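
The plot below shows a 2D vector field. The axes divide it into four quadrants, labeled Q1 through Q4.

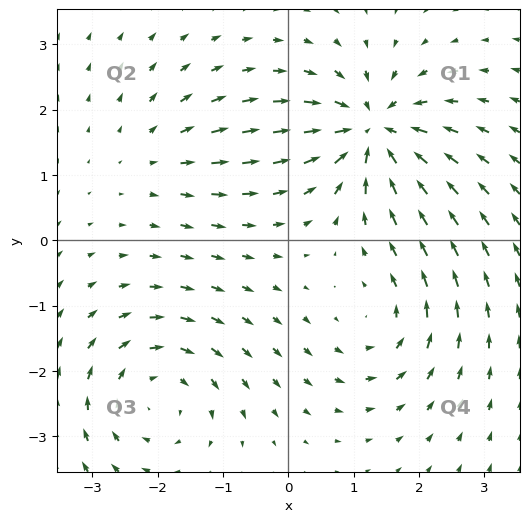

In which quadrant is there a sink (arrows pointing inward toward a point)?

Q1

The sink sits at approximately (1.3, 1.7), which lies in quadrant Q1. The divergence there is about -7, negative as expected for a sink.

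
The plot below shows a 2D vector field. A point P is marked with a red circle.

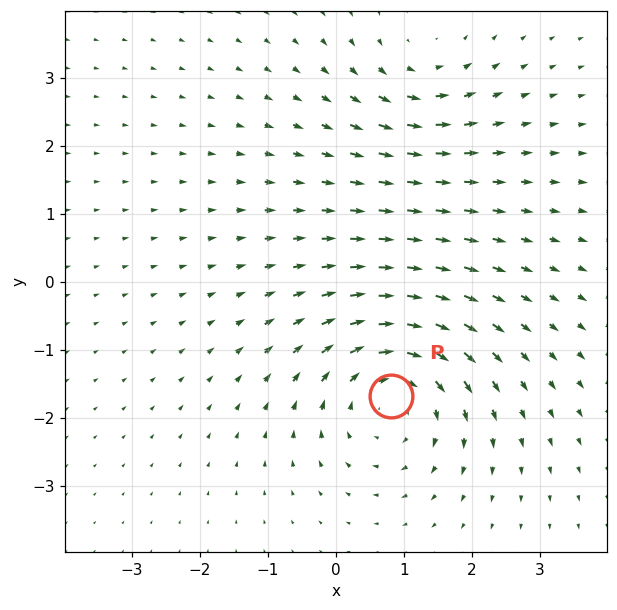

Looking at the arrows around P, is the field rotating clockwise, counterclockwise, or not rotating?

clockwise

Near P at (0.8, -1.7) the arrows circulate clockwise. The curl (z-component) there is about -5; negative curl means clockwise rotation.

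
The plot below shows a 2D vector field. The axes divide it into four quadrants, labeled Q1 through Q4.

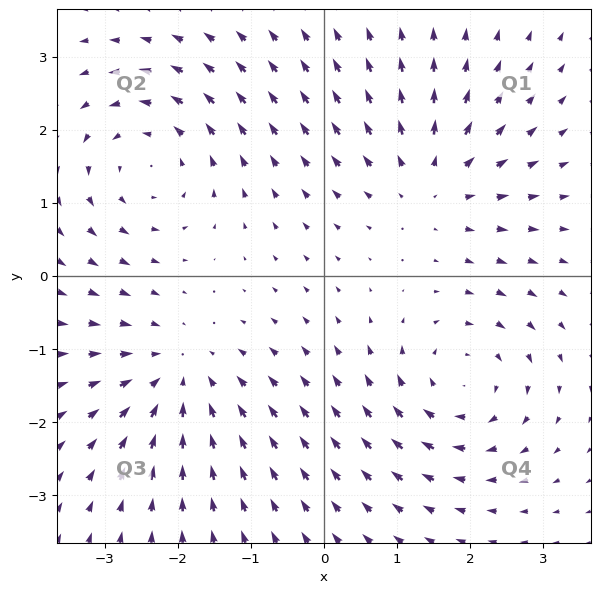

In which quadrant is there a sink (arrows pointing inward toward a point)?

Q3

The sink sits at approximately (-2.0, -1.4), which lies in quadrant Q3. The divergence there is about -4, negative as expected for a sink.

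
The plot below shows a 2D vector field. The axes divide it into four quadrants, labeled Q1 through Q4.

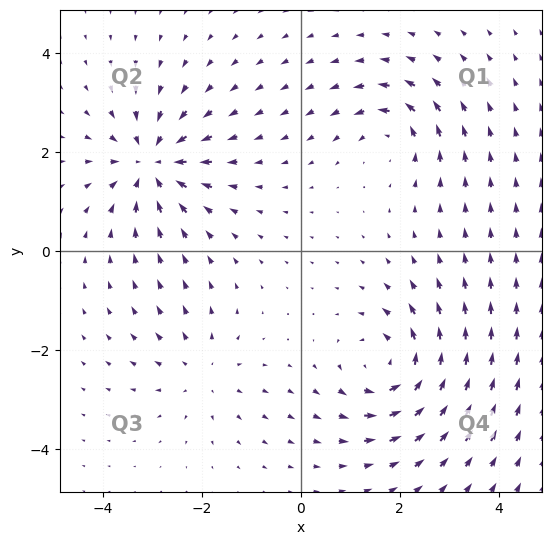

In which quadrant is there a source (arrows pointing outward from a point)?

The source sits at approximately (-2.0, -2.4), which lies in quadrant Q3. The divergence there is about +3, positive as expected for a source.

Q3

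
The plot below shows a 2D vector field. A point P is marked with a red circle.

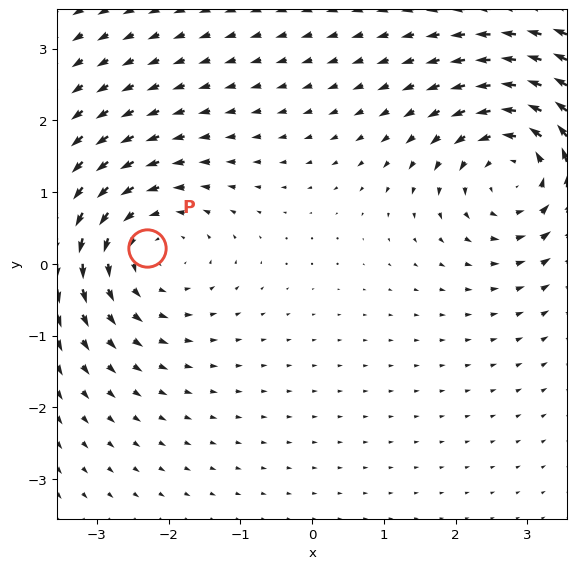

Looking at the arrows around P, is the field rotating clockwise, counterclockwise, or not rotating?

counterclockwise

Near P at (-2.3, 0.2) the arrows circulate counterclockwise. The curl (z-component) there is about +4; positive curl means counterclockwise rotation.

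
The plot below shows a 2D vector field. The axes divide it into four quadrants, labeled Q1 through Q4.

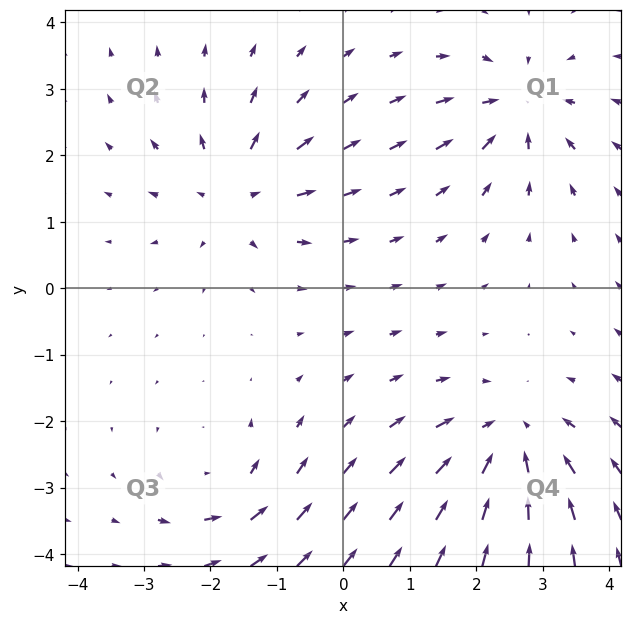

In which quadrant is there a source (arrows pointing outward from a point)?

The source sits at approximately (-1.6, 1.5), which lies in quadrant Q2. The divergence there is about +5, positive as expected for a source.

Q2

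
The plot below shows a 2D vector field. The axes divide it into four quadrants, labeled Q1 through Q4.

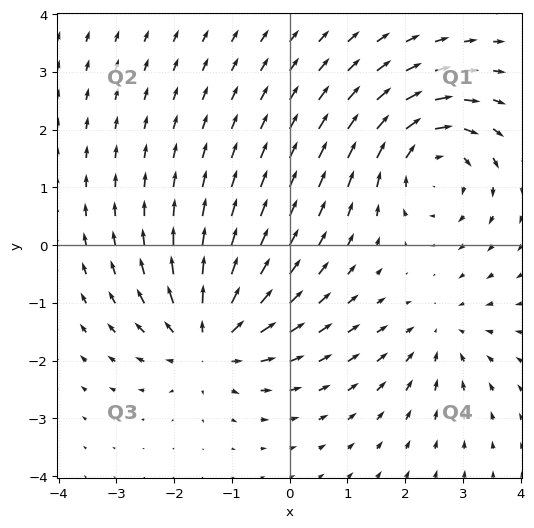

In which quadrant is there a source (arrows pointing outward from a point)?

Q3

The source sits at approximately (-1.4, -1.6), which lies in quadrant Q3. The divergence there is about +5, positive as expected for a source.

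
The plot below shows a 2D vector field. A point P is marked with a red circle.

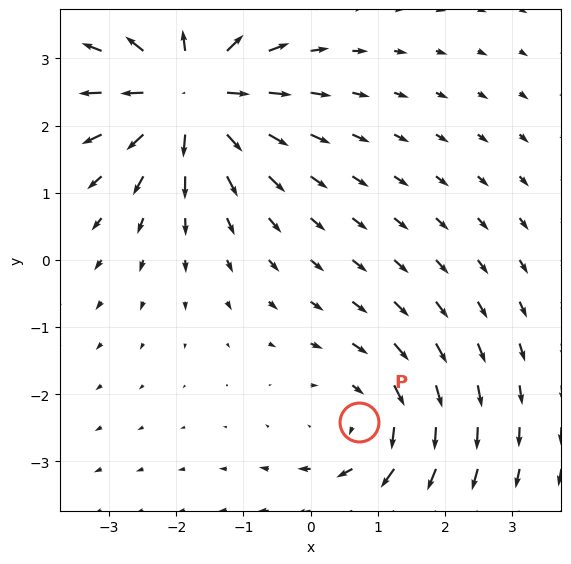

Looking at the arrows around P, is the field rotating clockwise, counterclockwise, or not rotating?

clockwise

Near P at (0.7, -2.4) the arrows circulate clockwise. The curl (z-component) there is about -2; negative curl means clockwise rotation.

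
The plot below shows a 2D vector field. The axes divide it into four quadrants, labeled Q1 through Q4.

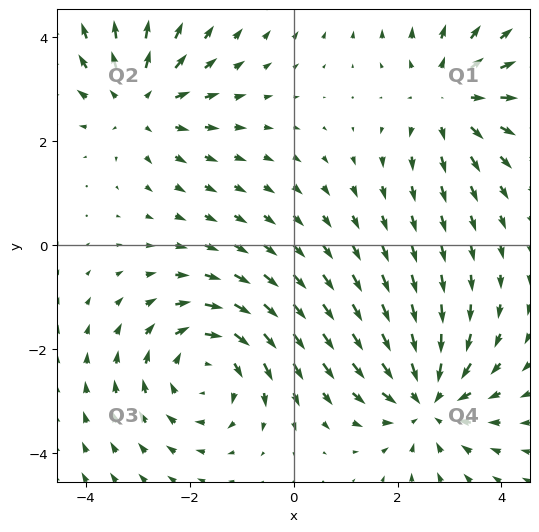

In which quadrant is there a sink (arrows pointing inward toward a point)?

The sink sits at approximately (2.6, -3.0), which lies in quadrant Q4. The divergence there is about -3, negative as expected for a sink.

Q4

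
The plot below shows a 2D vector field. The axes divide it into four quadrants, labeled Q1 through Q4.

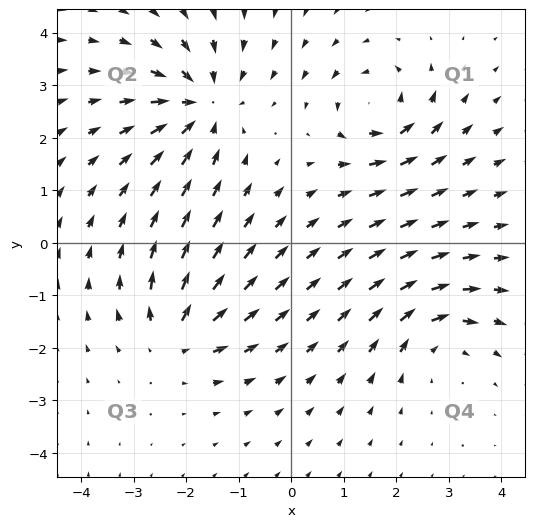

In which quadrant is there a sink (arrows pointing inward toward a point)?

Q2

The sink sits at approximately (-1.7, 2.6), which lies in quadrant Q2. The divergence there is about -5, negative as expected for a sink.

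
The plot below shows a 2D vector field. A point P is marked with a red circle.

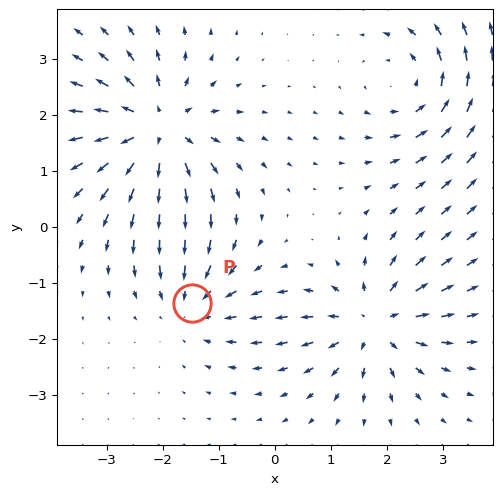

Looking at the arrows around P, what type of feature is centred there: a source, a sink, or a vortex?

sink

At P (-1.5, -1.4) the arrows converge inward. Divergence about -3, curl ≈0 — negative divergence with near-zero curl is a sink.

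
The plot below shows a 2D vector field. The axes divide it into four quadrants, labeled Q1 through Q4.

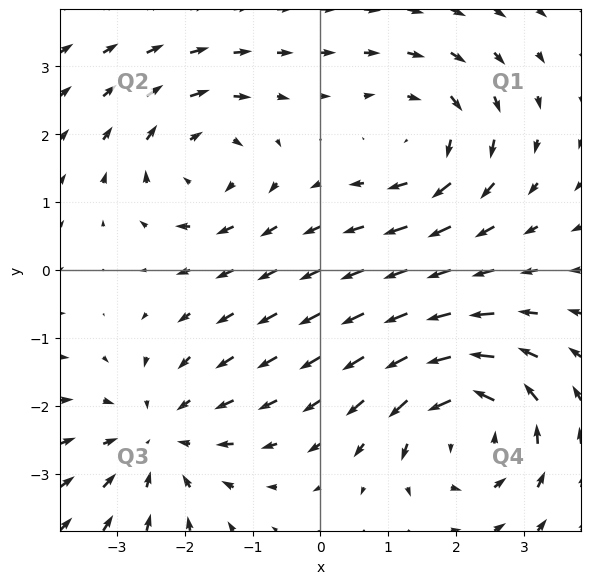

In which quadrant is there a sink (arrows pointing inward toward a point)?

The sink sits at approximately (-2.4, -2.5), which lies in quadrant Q3. The divergence there is about -3, negative as expected for a sink.

Q3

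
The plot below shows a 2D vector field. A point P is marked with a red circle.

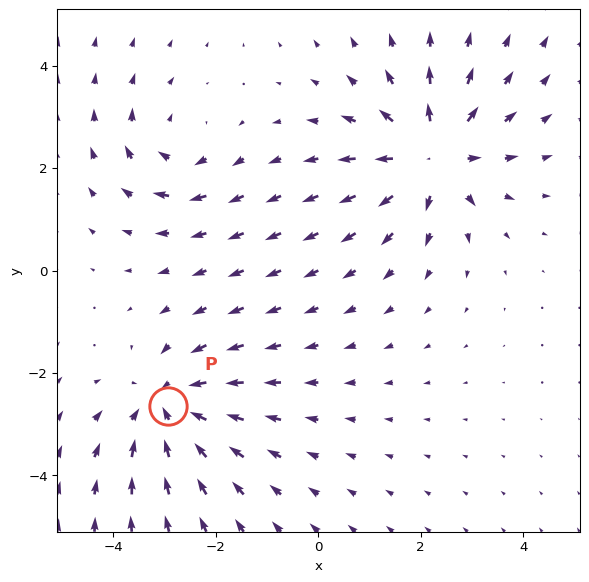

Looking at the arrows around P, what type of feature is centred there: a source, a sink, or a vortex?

At P (-2.9, -2.6) the arrows converge inward. Divergence about -4, curl ≈0 — negative divergence with near-zero curl is a sink.

sink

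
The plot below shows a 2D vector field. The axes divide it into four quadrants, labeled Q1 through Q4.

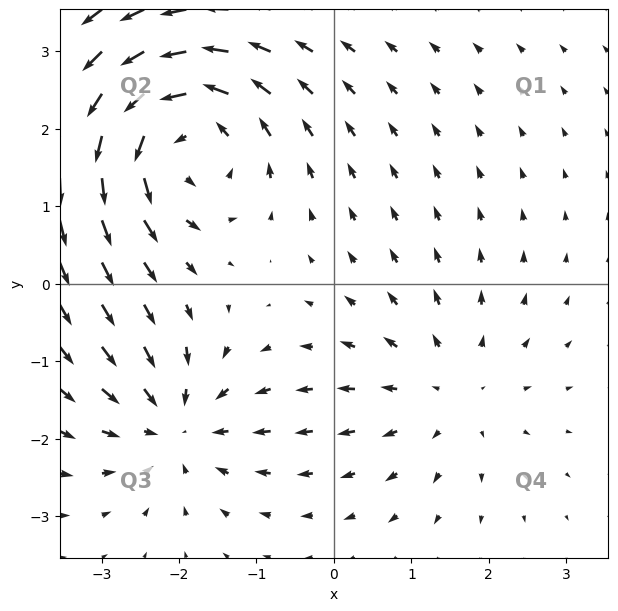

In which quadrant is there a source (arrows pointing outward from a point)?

The source sits at approximately (1.5, -1.4), which lies in quadrant Q4. The divergence there is about +2, positive as expected for a source.

Q4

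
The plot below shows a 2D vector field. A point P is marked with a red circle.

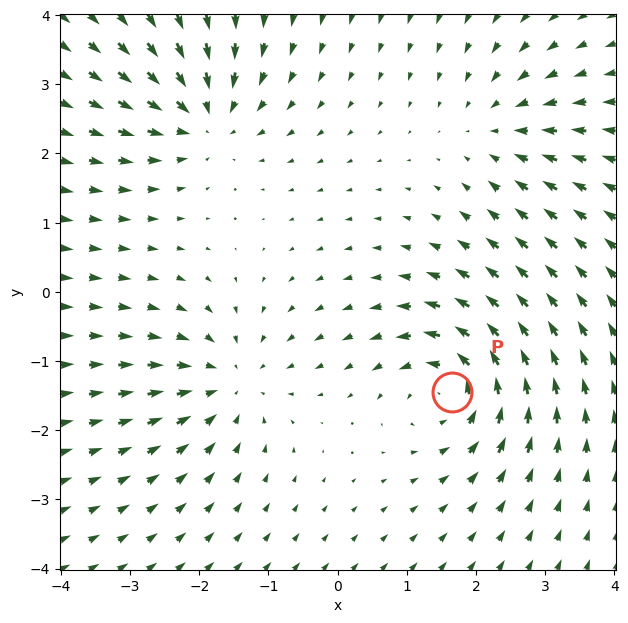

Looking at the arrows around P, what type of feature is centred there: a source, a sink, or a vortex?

At P (1.6, -1.4) the arrows circulate counterclockwise. Divergence ≈0, curl about +5 — near-zero divergence with nonzero curl is a vortex.

vortex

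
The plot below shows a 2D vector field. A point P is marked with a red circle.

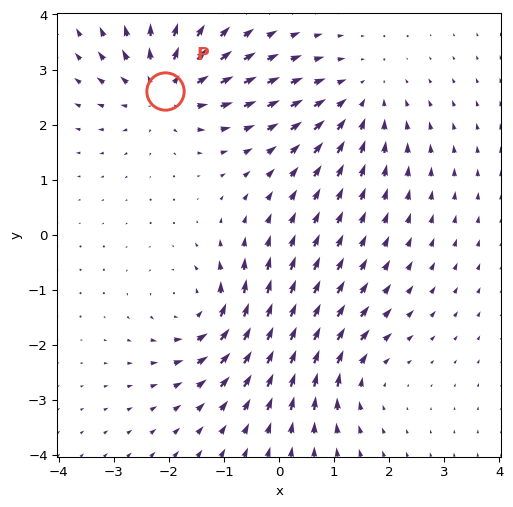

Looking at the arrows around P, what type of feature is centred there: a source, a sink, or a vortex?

source

At P (-2.1, 2.6) the arrows spread outward. Divergence about +6, curl ≈0 — positive divergence with near-zero curl is a source.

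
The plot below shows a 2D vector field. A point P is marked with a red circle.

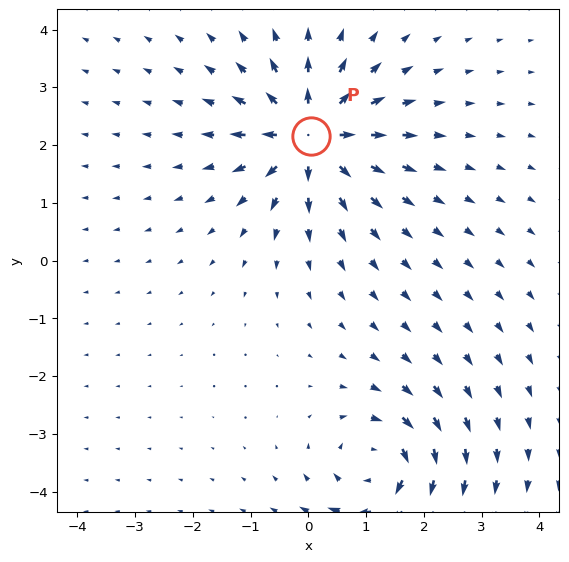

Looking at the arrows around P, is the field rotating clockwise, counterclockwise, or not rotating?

not rotating

Near P at (0.1, 2.2) the arrows show no circulation. The curl there is ≈0.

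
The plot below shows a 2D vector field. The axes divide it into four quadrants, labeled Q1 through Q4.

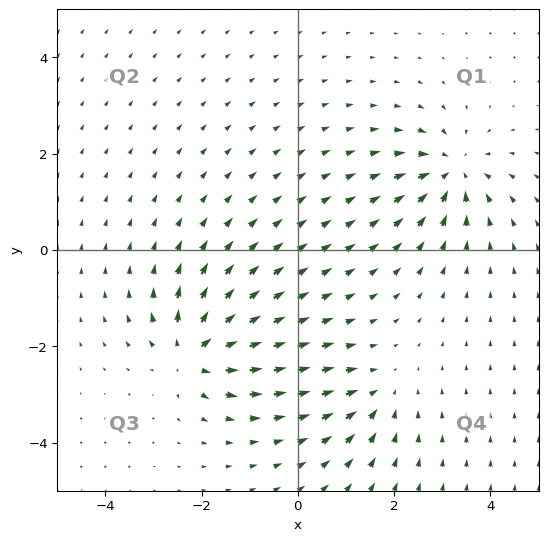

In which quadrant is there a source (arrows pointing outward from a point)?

The source sits at approximately (-2.2, -2.1), which lies in quadrant Q3. The divergence there is about +6, positive as expected for a source.

Q3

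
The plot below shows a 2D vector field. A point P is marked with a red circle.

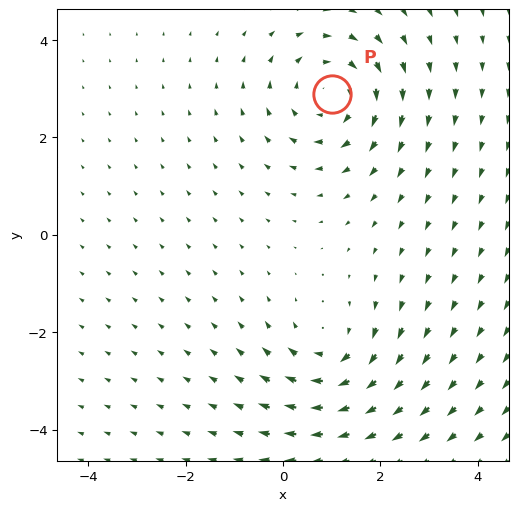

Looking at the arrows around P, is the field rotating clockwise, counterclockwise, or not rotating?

Near P at (1.0, 2.9) the arrows circulate clockwise. The curl (z-component) there is about -4; negative curl means clockwise rotation.

clockwise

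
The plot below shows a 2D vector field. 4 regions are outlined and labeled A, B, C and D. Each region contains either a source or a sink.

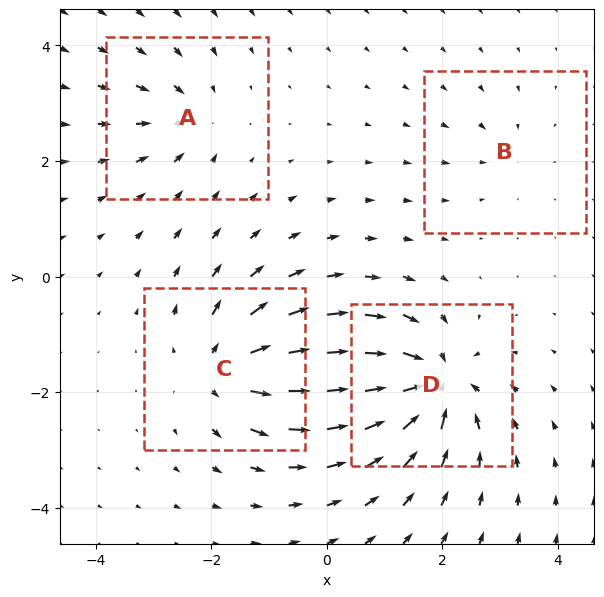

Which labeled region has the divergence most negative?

Divergence at each region's feature centre — A: about -4, B: about -3, C: about +7, D: about -9. Region D is most negative.

D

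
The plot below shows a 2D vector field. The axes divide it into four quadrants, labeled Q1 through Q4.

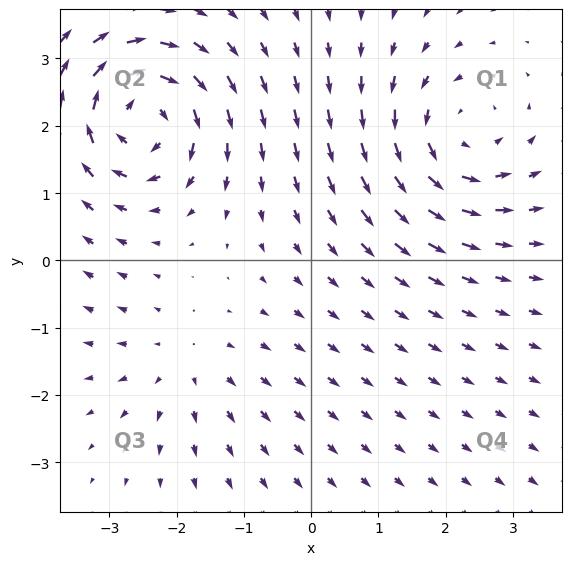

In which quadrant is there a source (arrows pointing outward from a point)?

The source sits at approximately (-1.9, -1.5), which lies in quadrant Q3. The divergence there is about +2, positive as expected for a source.

Q3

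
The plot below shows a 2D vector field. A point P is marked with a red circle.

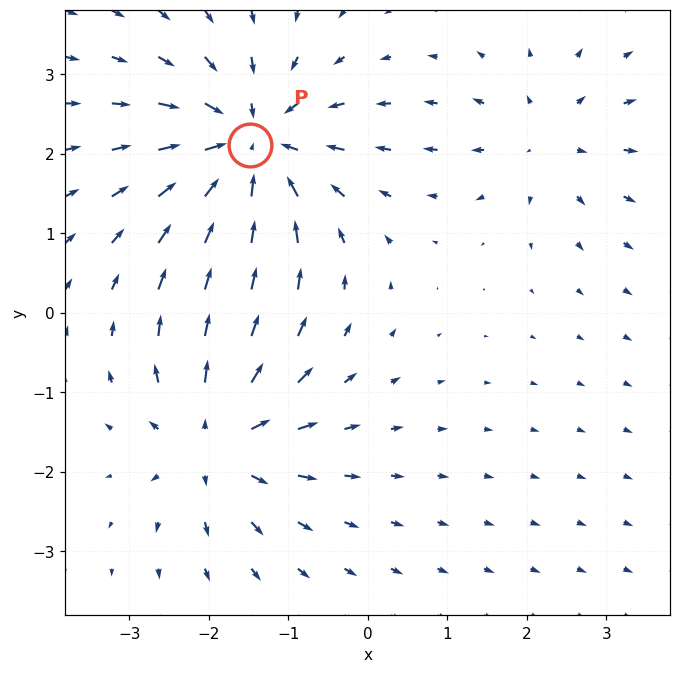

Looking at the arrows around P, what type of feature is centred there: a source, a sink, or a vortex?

At P (-1.5, 2.1) the arrows converge inward. Divergence about -6, curl ≈0 — negative divergence with near-zero curl is a sink.

sink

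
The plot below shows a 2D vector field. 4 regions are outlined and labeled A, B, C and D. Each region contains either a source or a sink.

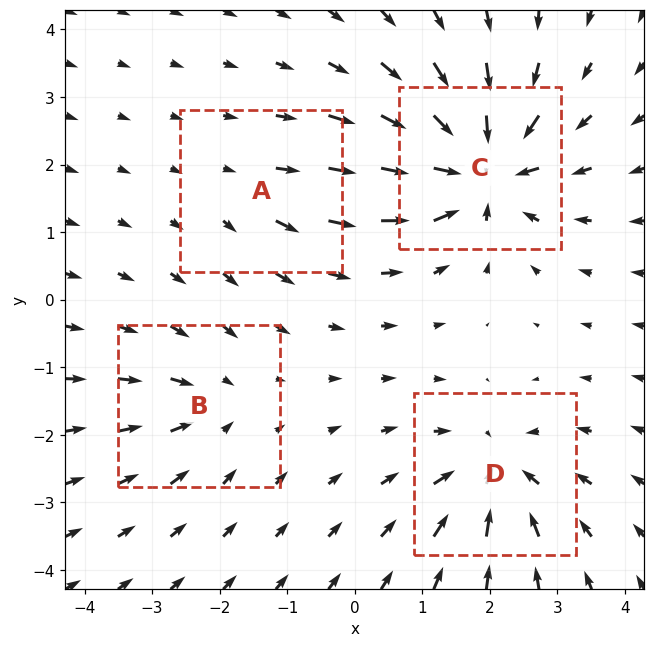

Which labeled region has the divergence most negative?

C

Divergence at each region's feature centre — A: about +2, B: about -4, C: about -9, D: about -6. Region C is most negative.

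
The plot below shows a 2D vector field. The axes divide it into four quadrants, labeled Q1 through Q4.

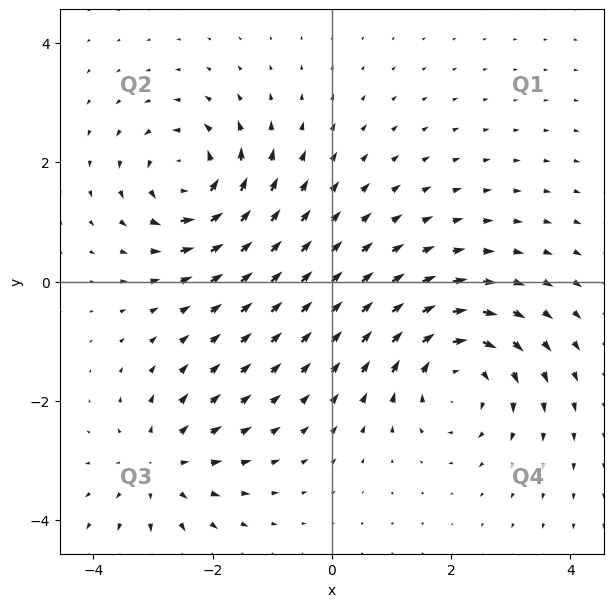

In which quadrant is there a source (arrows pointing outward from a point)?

Q3

The source sits at approximately (-2.9, -3.1), which lies in quadrant Q3. The divergence there is about +3, positive as expected for a source.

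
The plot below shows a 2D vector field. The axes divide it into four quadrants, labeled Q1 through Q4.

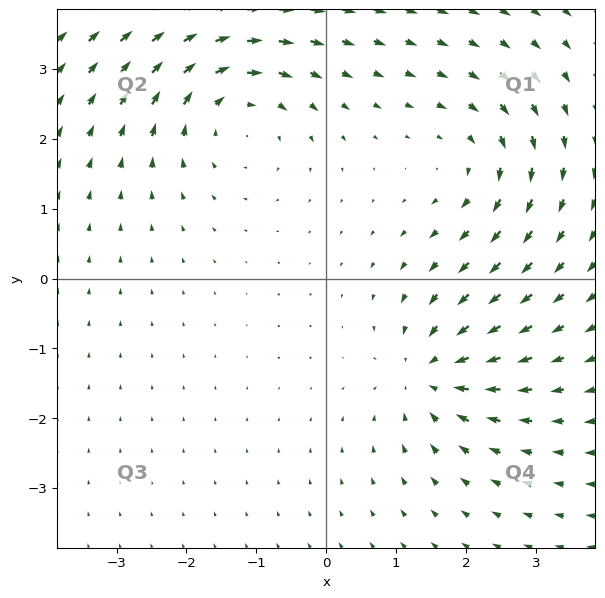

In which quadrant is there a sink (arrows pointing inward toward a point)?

Q4

The sink sits at approximately (1.5, -1.4), which lies in quadrant Q4. The divergence there is about -4, negative as expected for a sink.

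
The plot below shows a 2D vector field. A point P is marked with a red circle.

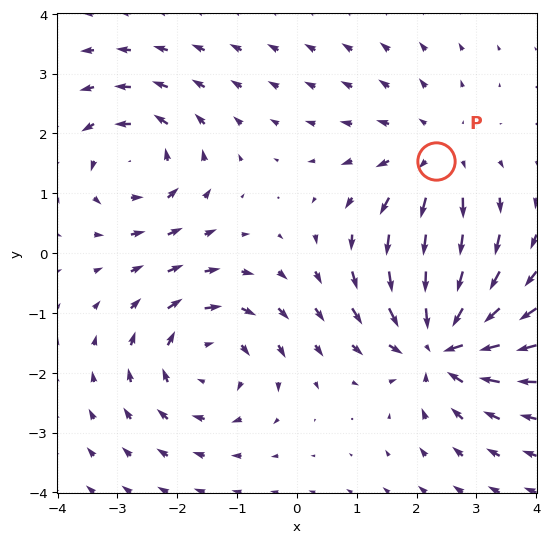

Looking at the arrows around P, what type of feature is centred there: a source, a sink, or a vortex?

At P (2.3, 1.5) the arrows spread outward. Divergence about +3, curl ≈0 — positive divergence with near-zero curl is a source.

source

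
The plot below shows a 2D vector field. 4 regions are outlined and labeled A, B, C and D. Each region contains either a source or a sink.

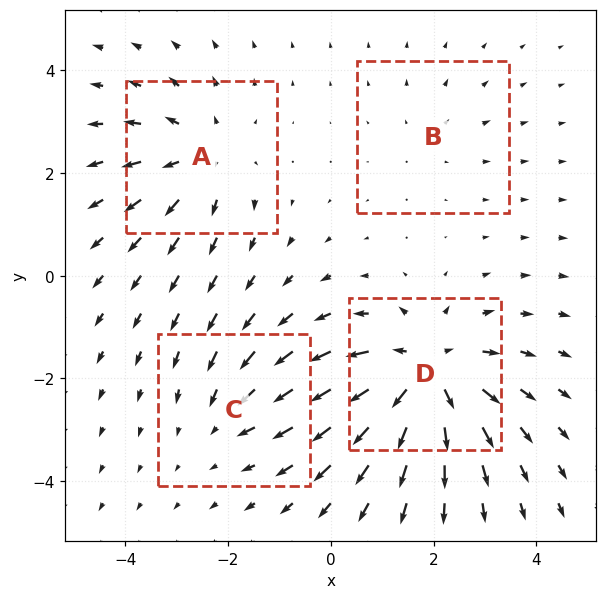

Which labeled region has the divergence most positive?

D

Divergence at each region's feature centre — A: about +4, B: about +2, C: about -3, D: about +6. Region D is most positive.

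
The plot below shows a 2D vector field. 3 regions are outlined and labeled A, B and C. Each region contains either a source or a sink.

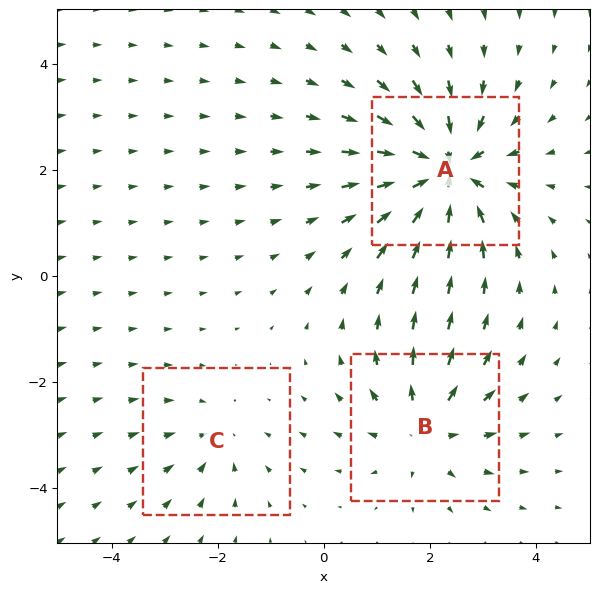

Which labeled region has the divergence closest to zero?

Divergence at each region's feature centre — A: about -5, B: about +3, C: about -2. Region C is closest to zero.

C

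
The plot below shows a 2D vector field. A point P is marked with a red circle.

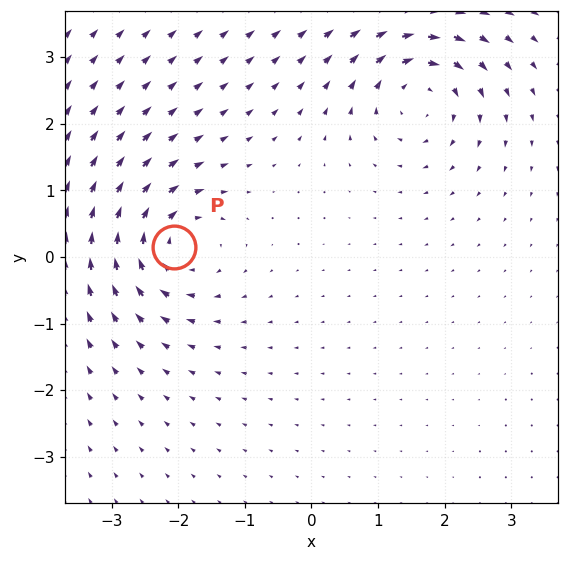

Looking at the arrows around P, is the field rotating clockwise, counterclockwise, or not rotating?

Near P at (-2.1, 0.2) the arrows circulate clockwise. The curl (z-component) there is about -4; negative curl means clockwise rotation.

clockwise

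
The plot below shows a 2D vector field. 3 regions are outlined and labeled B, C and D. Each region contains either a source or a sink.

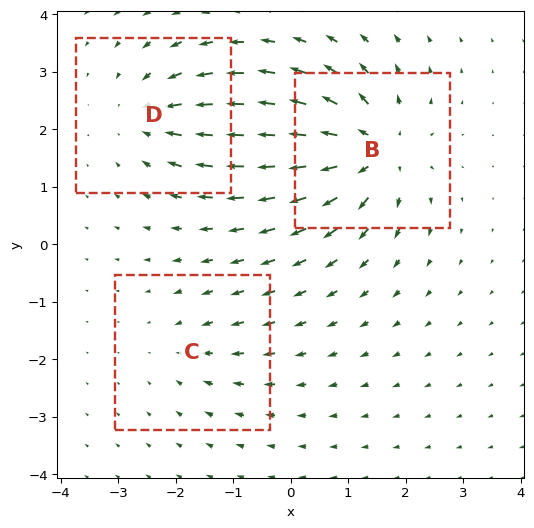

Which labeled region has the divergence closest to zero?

Divergence at each region's feature centre — B: about +6, C: about -2, D: about -4. Region C is closest to zero.

C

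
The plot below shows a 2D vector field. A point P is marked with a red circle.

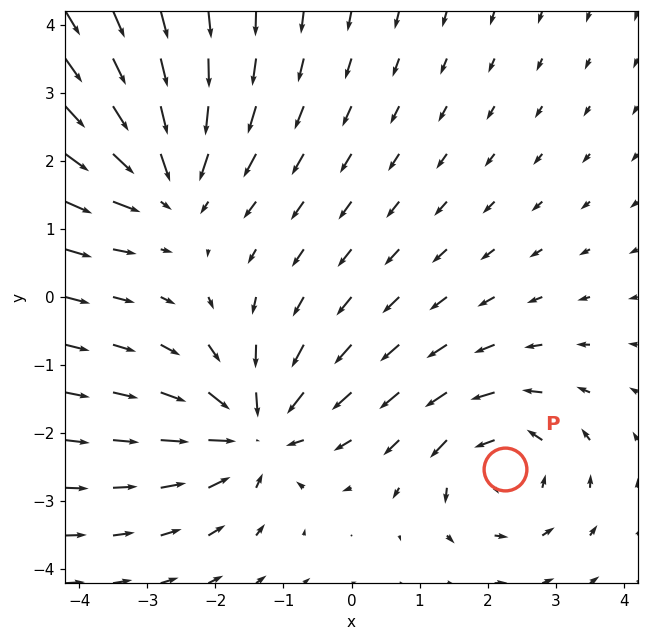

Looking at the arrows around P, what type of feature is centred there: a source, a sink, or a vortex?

At P (2.3, -2.5) the arrows circulate counterclockwise. Divergence ≈0, curl about +3 — near-zero divergence with nonzero curl is a vortex.

vortex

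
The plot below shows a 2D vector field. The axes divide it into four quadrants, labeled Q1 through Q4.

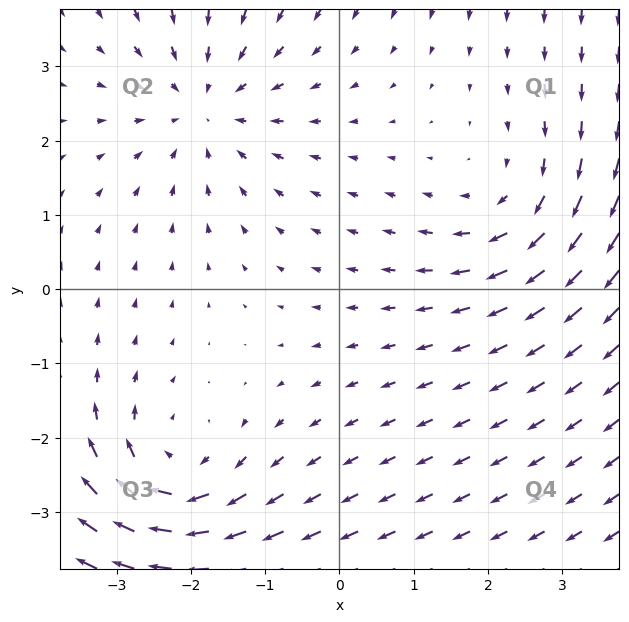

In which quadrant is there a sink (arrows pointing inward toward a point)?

Q2

The sink sits at approximately (-1.8, 2.5), which lies in quadrant Q2. The divergence there is about -3, negative as expected for a sink.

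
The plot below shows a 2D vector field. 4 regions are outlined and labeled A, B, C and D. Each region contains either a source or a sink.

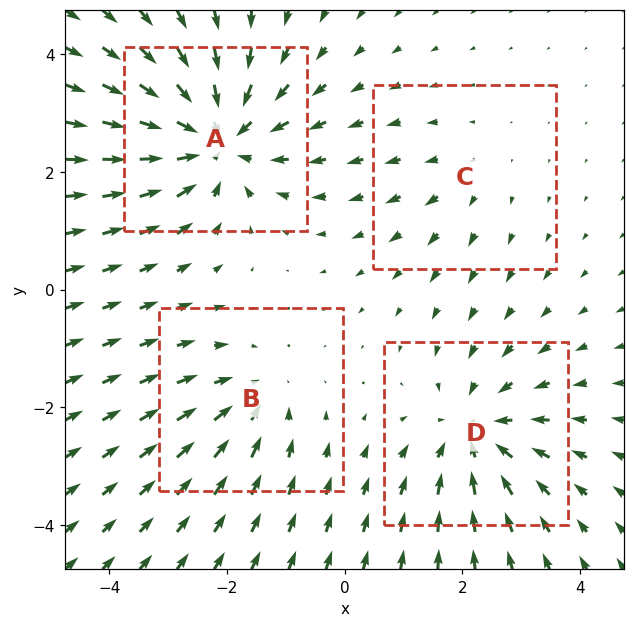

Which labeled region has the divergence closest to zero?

C

Divergence at each region's feature centre — A: about -6, B: about -3, C: about +2, D: about -4. Region C is closest to zero.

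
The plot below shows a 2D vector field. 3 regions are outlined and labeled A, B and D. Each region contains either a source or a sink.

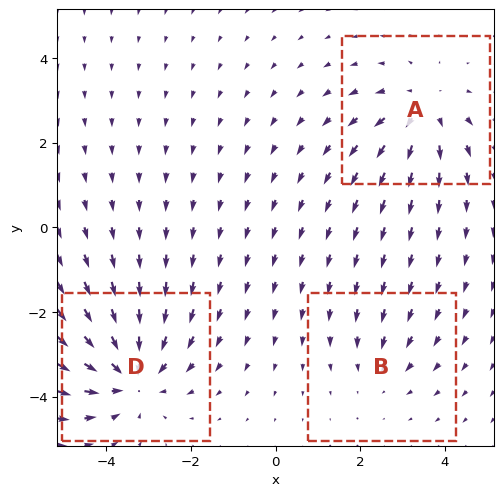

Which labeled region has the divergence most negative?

Divergence at each region's feature centre — A: about +3, B: about -2, D: about -4. Region D is most negative.

D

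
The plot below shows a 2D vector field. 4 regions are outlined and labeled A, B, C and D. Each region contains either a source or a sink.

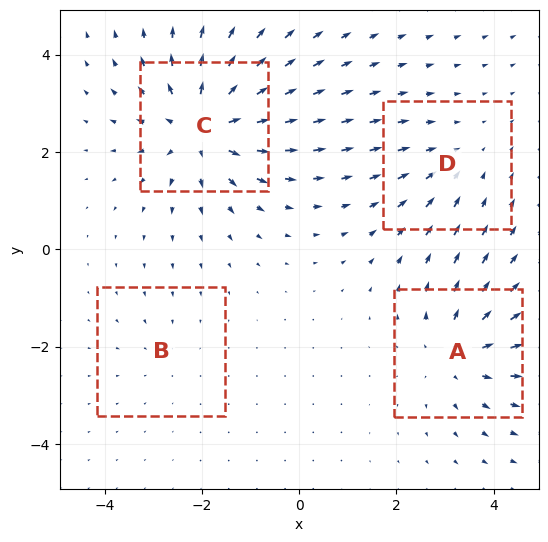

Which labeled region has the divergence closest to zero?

B

Divergence at each region's feature centre — A: about +5, B: about -2, C: about +7, D: about -3. Region B is closest to zero.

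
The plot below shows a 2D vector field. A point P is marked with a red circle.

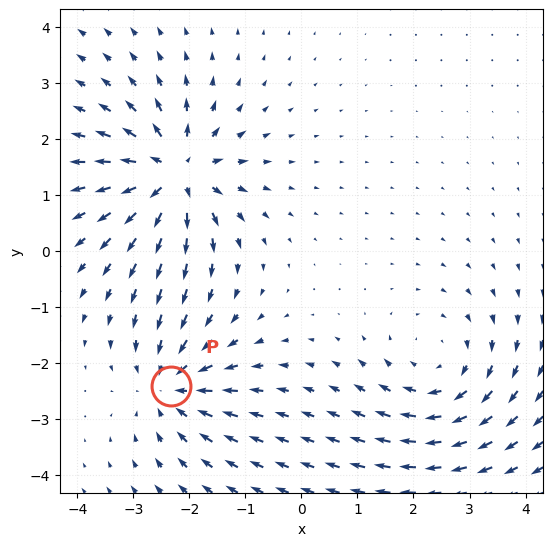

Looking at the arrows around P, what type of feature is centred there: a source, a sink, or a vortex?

sink

At P (-2.3, -2.4) the arrows converge inward. Divergence about -4, curl ≈0 — negative divergence with near-zero curl is a sink.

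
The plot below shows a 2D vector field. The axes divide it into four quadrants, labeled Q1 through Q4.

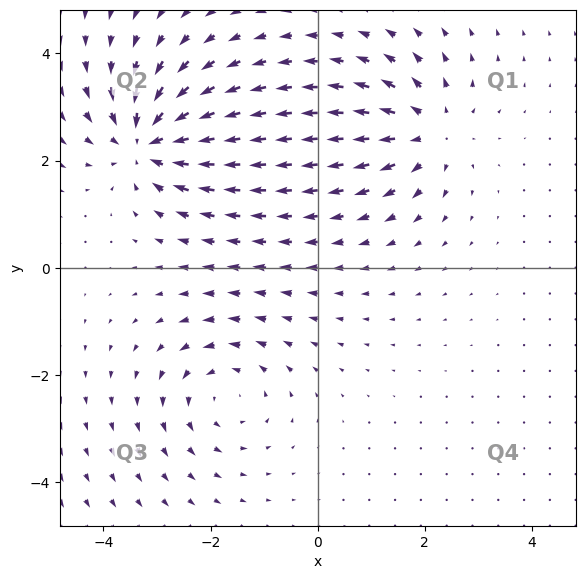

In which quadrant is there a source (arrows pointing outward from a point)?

The source sits at approximately (2.1, 2.6), which lies in quadrant Q1. The divergence there is about +4, positive as expected for a source.

Q1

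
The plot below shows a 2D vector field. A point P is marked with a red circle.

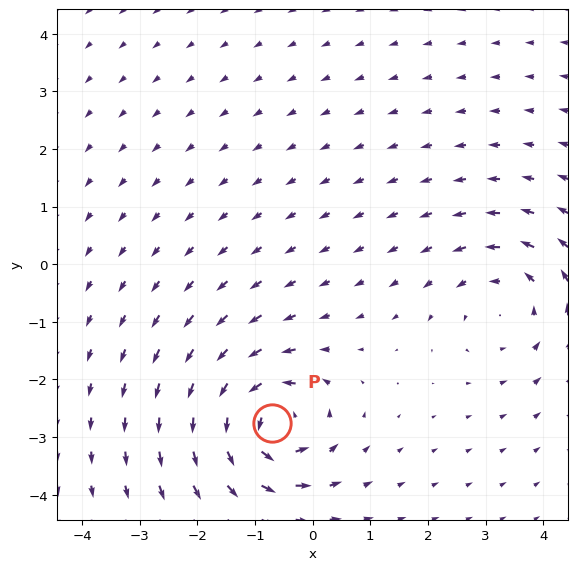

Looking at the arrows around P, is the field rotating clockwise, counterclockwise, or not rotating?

Near P at (-0.7, -2.8) the arrows circulate counterclockwise. The curl (z-component) there is about +6; positive curl means counterclockwise rotation.

counterclockwise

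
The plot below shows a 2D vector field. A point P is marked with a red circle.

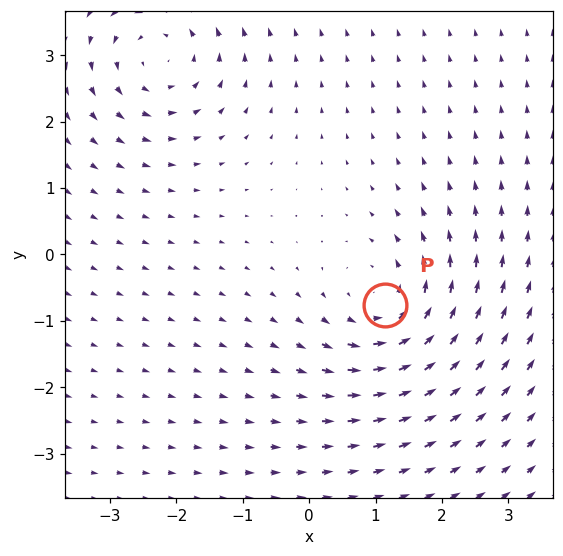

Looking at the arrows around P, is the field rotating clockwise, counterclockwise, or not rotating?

counterclockwise

Near P at (1.1, -0.8) the arrows circulate counterclockwise. The curl (z-component) there is about +3; positive curl means counterclockwise rotation.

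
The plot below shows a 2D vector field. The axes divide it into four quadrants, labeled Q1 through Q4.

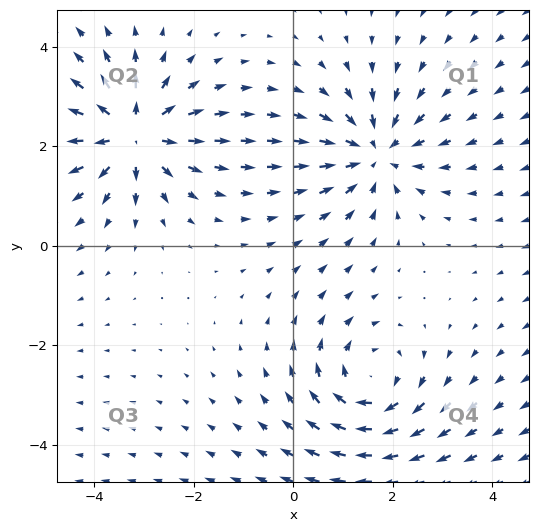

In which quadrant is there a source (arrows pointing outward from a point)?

The source sits at approximately (-3.2, 2.2), which lies in quadrant Q2. The divergence there is about +5, positive as expected for a source.

Q2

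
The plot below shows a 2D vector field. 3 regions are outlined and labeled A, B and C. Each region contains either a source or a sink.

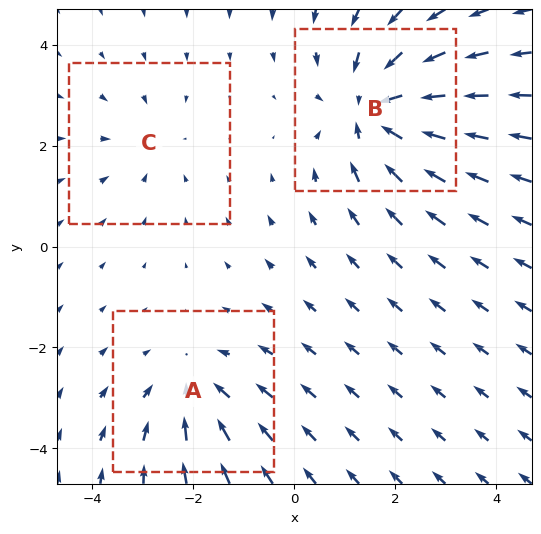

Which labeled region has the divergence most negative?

Divergence at each region's feature centre — A: about -3, B: about -5, C: about -2. Region B is most negative.

B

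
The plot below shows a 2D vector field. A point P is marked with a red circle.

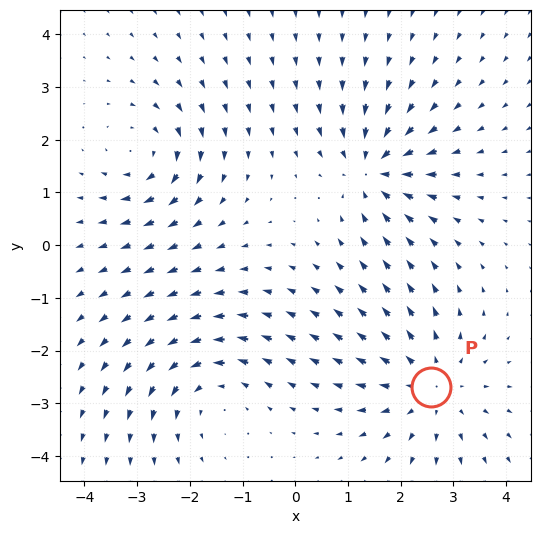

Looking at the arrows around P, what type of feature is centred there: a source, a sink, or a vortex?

At P (2.6, -2.7) the arrows spread outward. Divergence about +4, curl ≈0 — positive divergence with near-zero curl is a source.

source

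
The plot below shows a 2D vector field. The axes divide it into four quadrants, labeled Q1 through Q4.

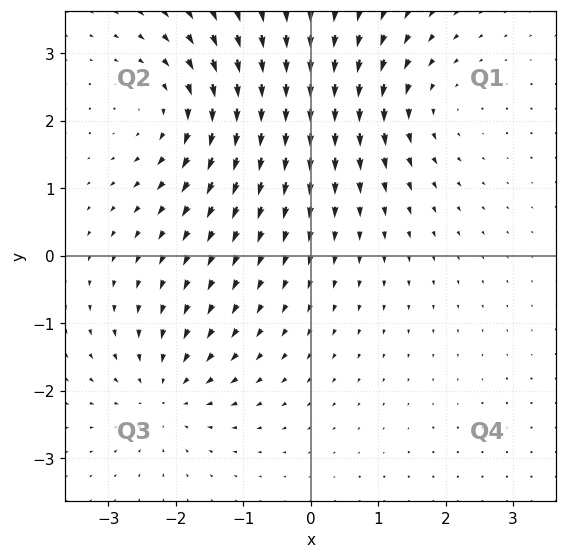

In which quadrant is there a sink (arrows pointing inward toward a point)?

The sink sits at approximately (-2.2, -2.0), which lies in quadrant Q3. The divergence there is about -4, negative as expected for a sink.

Q3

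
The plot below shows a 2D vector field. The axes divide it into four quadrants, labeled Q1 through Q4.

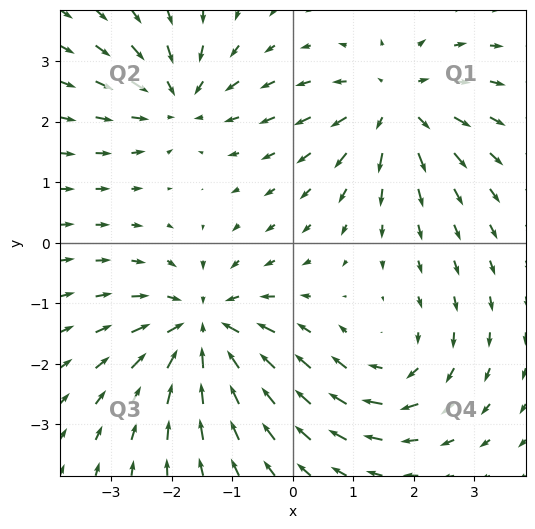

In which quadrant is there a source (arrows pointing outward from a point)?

Q1

The source sits at approximately (1.7, 2.3), which lies in quadrant Q1. The divergence there is about +4, positive as expected for a source.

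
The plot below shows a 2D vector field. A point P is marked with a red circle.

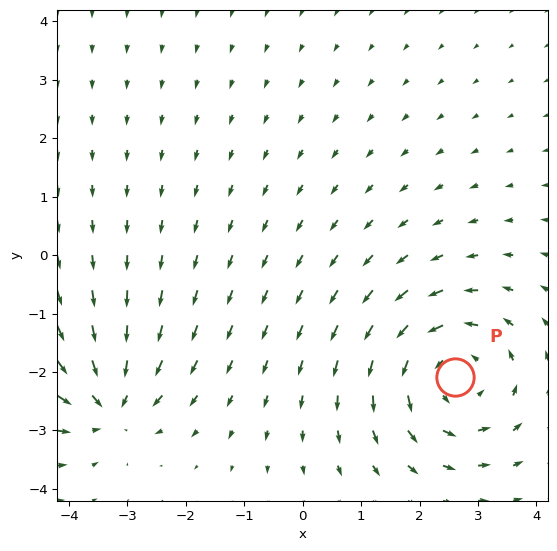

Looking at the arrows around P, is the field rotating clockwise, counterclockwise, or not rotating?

counterclockwise

Near P at (2.6, -2.1) the arrows circulate counterclockwise. The curl (z-component) there is about +4; positive curl means counterclockwise rotation.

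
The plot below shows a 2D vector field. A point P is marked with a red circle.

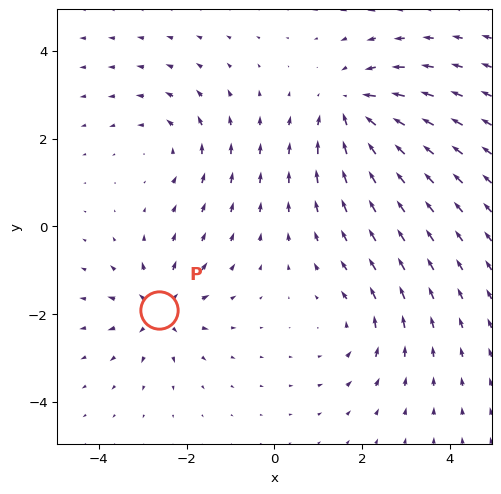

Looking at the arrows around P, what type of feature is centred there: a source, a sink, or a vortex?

At P (-2.6, -1.9) the arrows spread outward. Divergence about +5, curl ≈0 — positive divergence with near-zero curl is a source.

source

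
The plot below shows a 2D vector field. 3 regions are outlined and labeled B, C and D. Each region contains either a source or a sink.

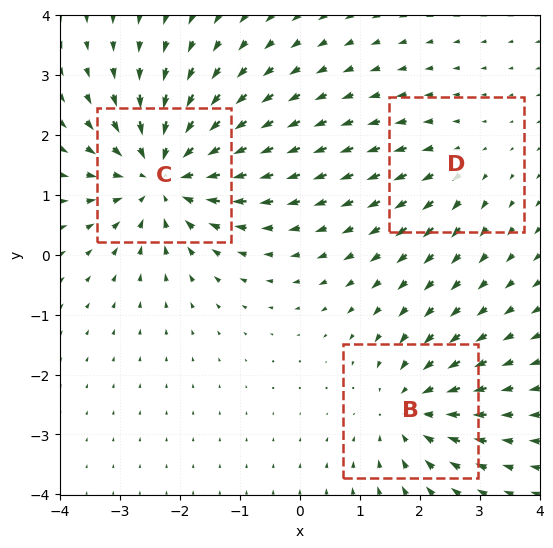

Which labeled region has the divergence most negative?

C

Divergence at each region's feature centre — B: about -3, C: about -5, D: about +2. Region C is most negative.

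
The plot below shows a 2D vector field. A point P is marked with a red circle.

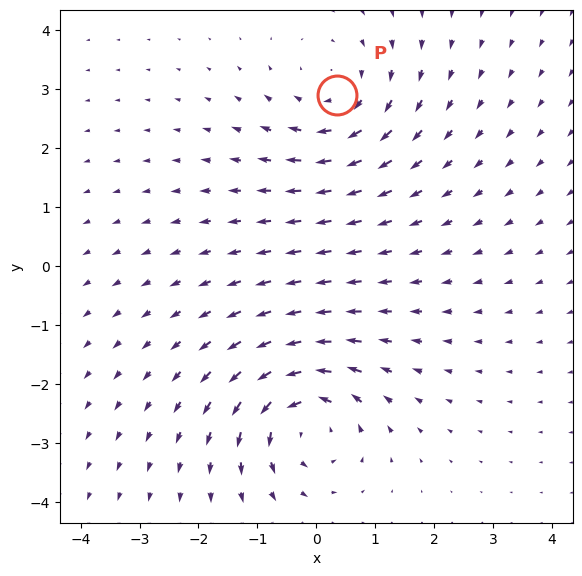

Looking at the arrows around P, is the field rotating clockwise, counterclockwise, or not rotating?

clockwise

Near P at (0.4, 2.9) the arrows circulate clockwise. The curl (z-component) there is about -2; negative curl means clockwise rotation.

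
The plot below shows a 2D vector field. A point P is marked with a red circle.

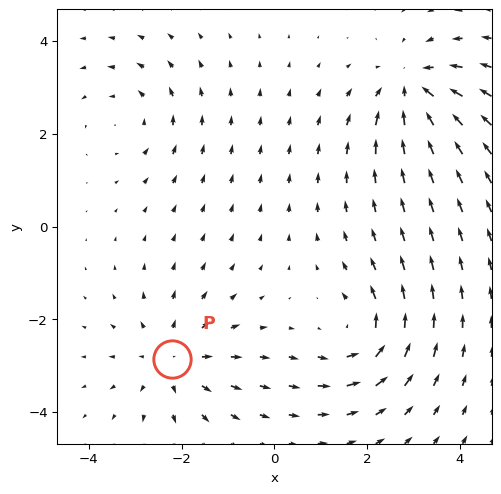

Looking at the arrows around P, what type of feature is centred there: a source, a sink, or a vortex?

source

At P (-2.2, -2.9) the arrows spread outward. Divergence about +4, curl ≈0 — positive divergence with near-zero curl is a source.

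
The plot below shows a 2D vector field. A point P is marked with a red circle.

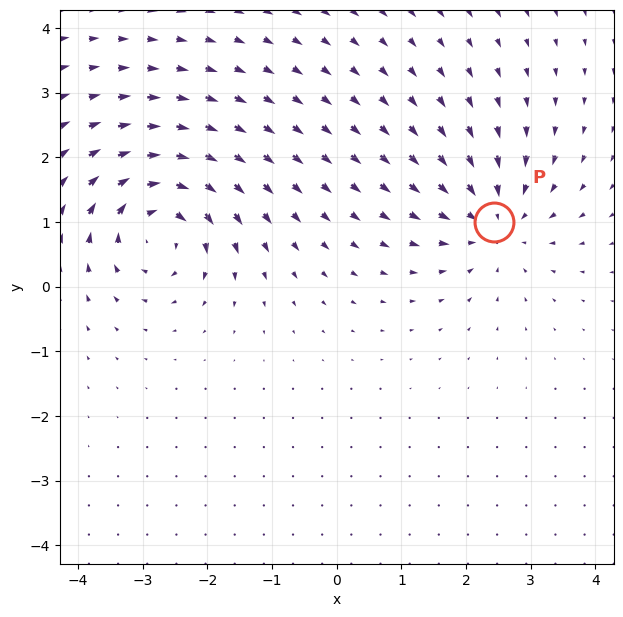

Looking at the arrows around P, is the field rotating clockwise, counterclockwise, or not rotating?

not rotating

Near P at (2.4, 1.0) the arrows show no circulation. The curl there is ≈0.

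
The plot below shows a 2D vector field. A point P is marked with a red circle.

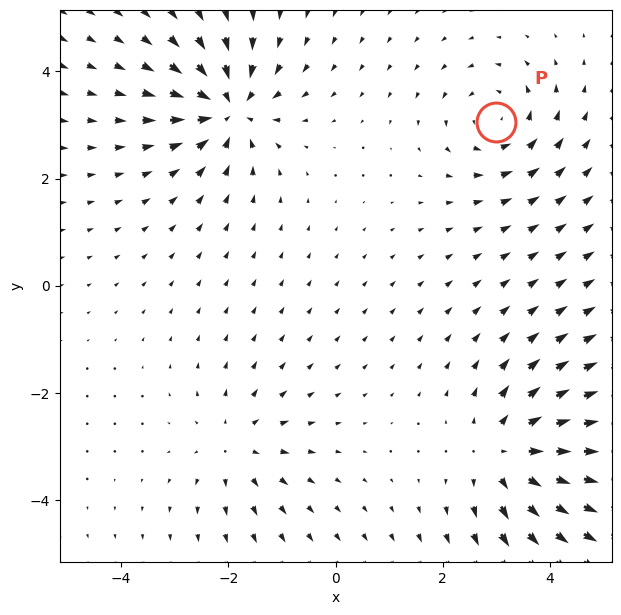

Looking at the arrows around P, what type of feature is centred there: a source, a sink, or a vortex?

At P (3.0, 3.0) the arrows circulate counterclockwise. Divergence ≈0, curl about +4 — near-zero divergence with nonzero curl is a vortex.

vortex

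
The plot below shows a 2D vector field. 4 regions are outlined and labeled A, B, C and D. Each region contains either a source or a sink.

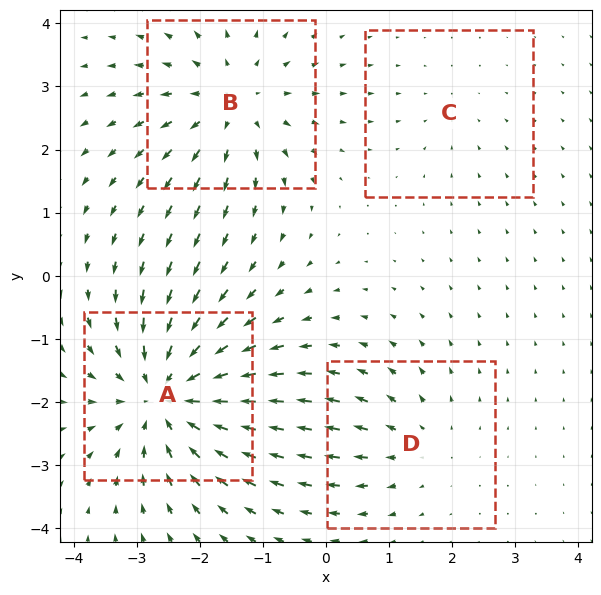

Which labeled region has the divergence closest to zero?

C

Divergence at each region's feature centre — A: about -7, B: about +5, C: about -2, D: about +3. Region C is closest to zero.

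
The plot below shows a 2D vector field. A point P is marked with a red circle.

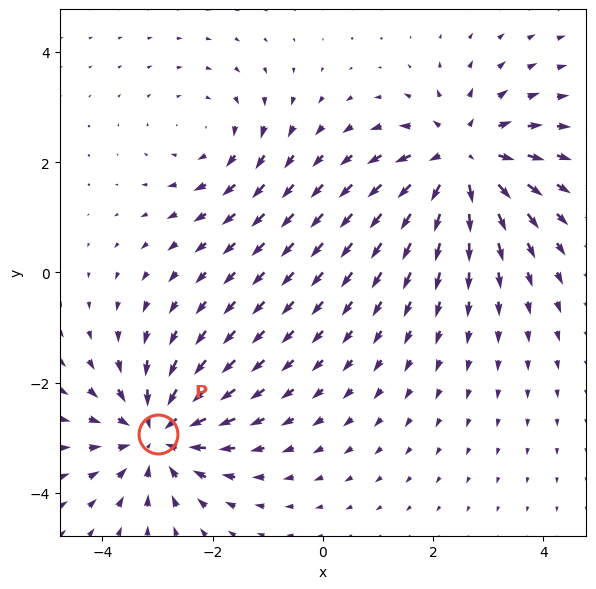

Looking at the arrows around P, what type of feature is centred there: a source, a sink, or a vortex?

sink

At P (-3.0, -2.9) the arrows converge inward. Divergence about -5, curl ≈0 — negative divergence with near-zero curl is a sink.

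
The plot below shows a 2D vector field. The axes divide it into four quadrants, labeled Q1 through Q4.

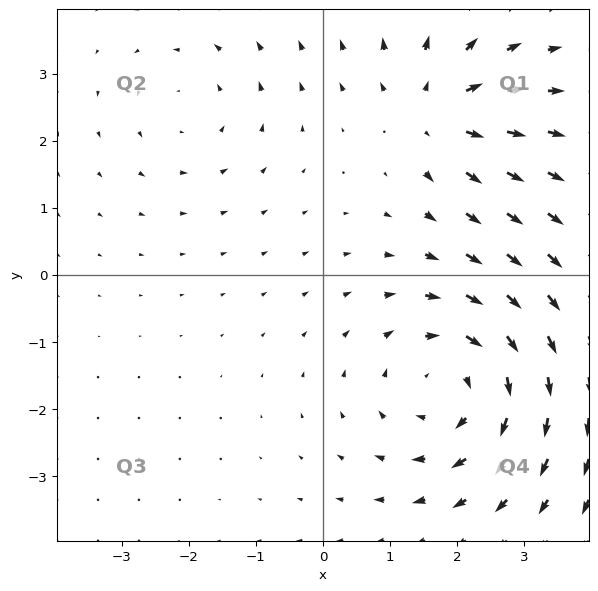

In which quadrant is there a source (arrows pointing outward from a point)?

Q1

The source sits at approximately (1.7, 2.4), which lies in quadrant Q1. The divergence there is about +4, positive as expected for a source.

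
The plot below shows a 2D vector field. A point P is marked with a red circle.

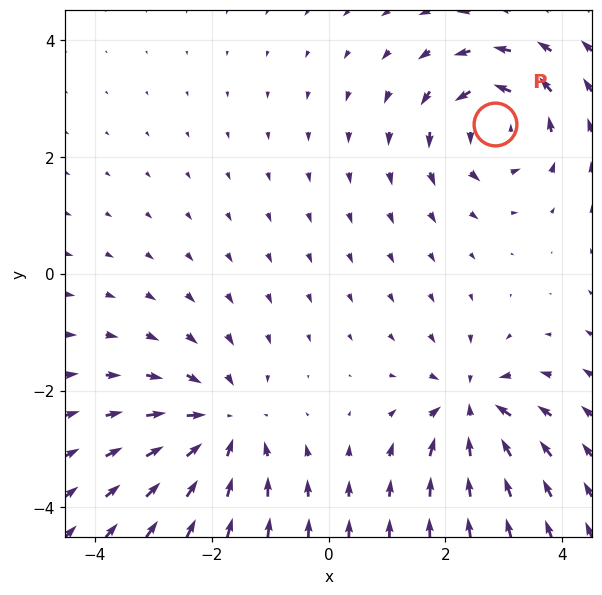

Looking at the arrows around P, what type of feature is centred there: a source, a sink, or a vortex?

At P (2.8, 2.6) the arrows circulate counterclockwise. Divergence ≈0, curl about +4 — near-zero divergence with nonzero curl is a vortex.

vortex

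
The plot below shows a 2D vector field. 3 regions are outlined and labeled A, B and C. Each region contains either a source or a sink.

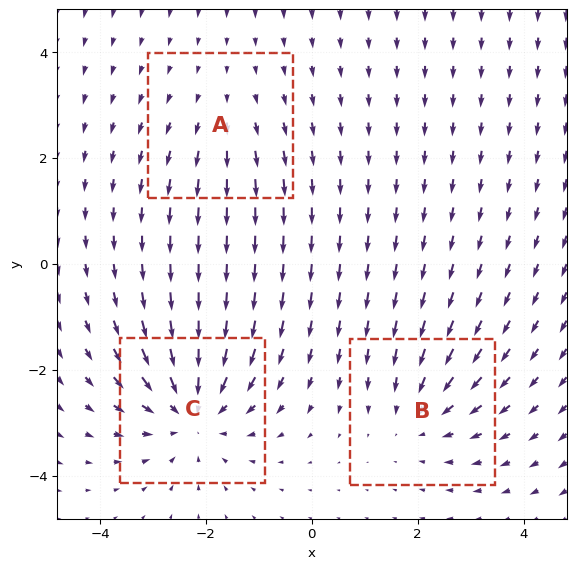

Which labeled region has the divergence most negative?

C

Divergence at each region's feature centre — A: about +2, B: about -3, C: about -4. Region C is most negative.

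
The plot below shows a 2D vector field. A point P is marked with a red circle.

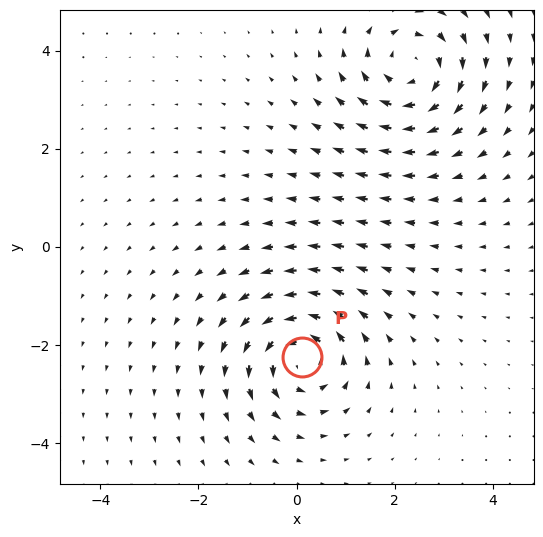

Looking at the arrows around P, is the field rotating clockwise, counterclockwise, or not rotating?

counterclockwise

Near P at (0.1, -2.3) the arrows circulate counterclockwise. The curl (z-component) there is about +5; positive curl means counterclockwise rotation.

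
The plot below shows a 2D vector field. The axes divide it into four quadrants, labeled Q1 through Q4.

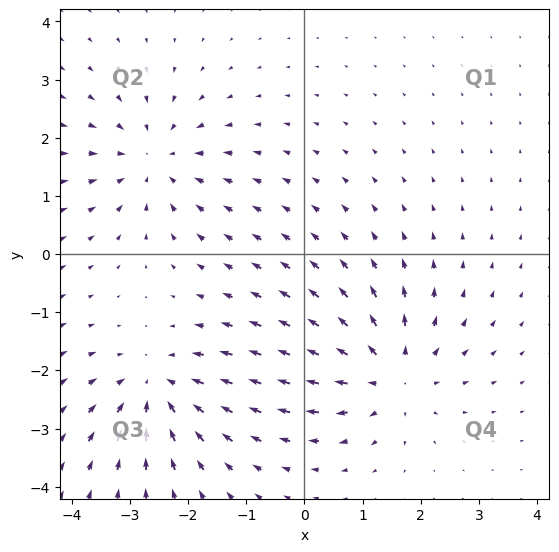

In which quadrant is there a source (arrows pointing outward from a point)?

The source sits at approximately (1.5, -2.1), which lies in quadrant Q4. The divergence there is about +3, positive as expected for a source.

Q4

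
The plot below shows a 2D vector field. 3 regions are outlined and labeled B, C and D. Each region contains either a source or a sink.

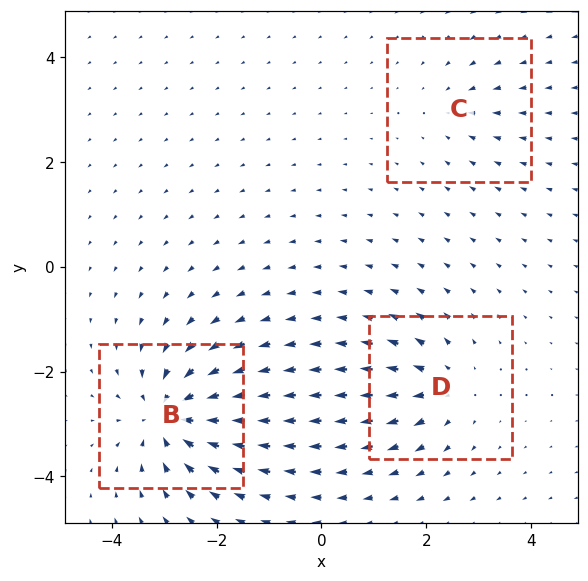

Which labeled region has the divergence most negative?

Divergence at each region's feature centre — B: about -6, C: about -2, D: about +4. Region B is most negative.

B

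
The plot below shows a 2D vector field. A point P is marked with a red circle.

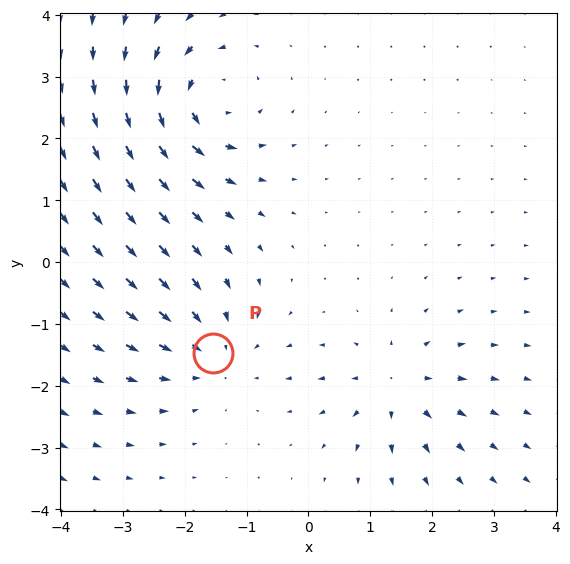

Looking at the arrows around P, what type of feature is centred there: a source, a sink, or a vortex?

sink

At P (-1.5, -1.5) the arrows converge inward. Divergence about -3, curl ≈0 — negative divergence with near-zero curl is a sink.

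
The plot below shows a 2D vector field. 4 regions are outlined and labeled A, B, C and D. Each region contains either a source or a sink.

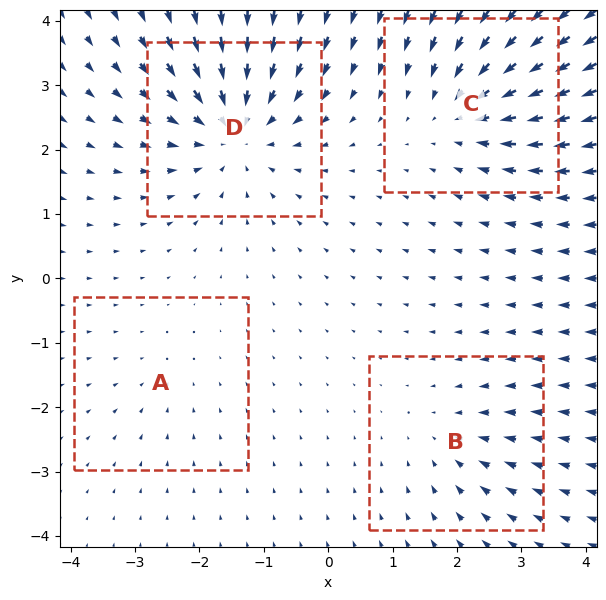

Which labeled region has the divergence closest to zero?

A

Divergence at each region's feature centre — A: about -2, B: about -3, C: about -5, D: about -7. Region A is closest to zero.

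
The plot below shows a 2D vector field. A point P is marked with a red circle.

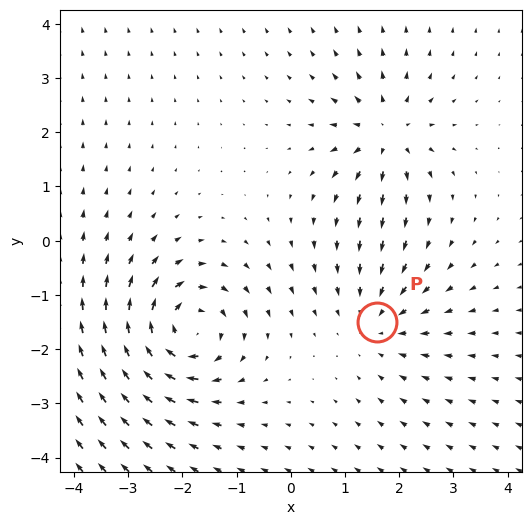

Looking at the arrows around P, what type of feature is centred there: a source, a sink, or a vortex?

sink

At P (1.6, -1.5) the arrows converge inward. Divergence about -2, curl ≈0 — negative divergence with near-zero curl is a sink.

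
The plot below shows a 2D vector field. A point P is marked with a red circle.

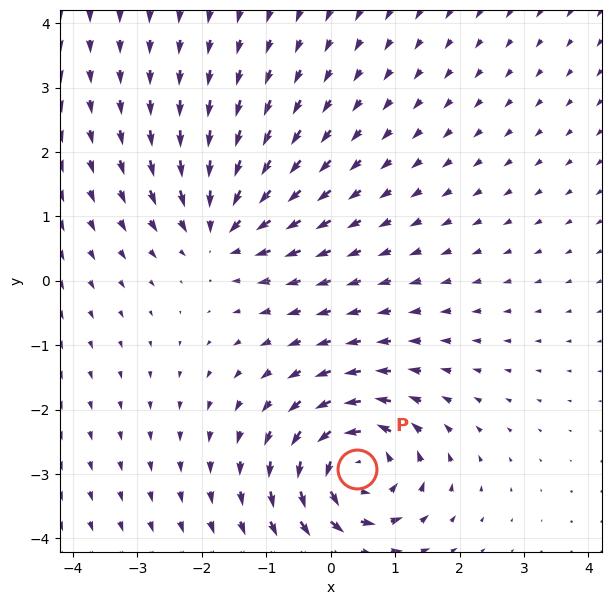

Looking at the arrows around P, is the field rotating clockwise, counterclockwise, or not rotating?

Near P at (0.4, -2.9) the arrows circulate counterclockwise. The curl (z-component) there is about +7; positive curl means counterclockwise rotation.

counterclockwise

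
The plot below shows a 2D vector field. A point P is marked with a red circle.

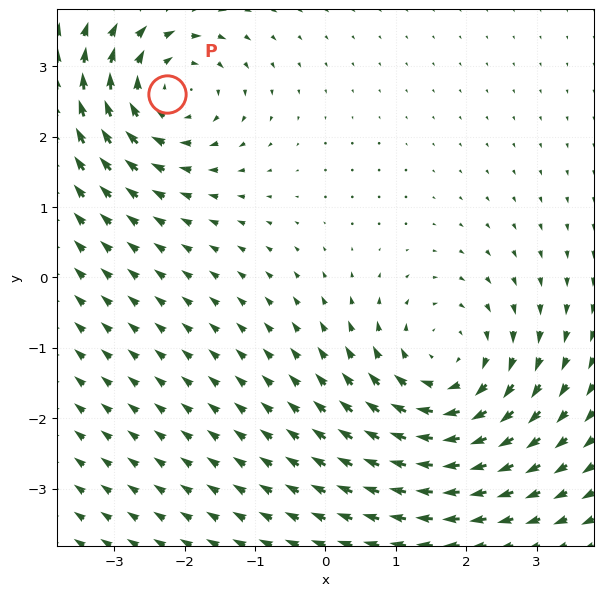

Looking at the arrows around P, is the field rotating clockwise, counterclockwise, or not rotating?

Near P at (-2.2, 2.6) the arrows circulate clockwise. The curl (z-component) there is about -4; negative curl means clockwise rotation.

clockwise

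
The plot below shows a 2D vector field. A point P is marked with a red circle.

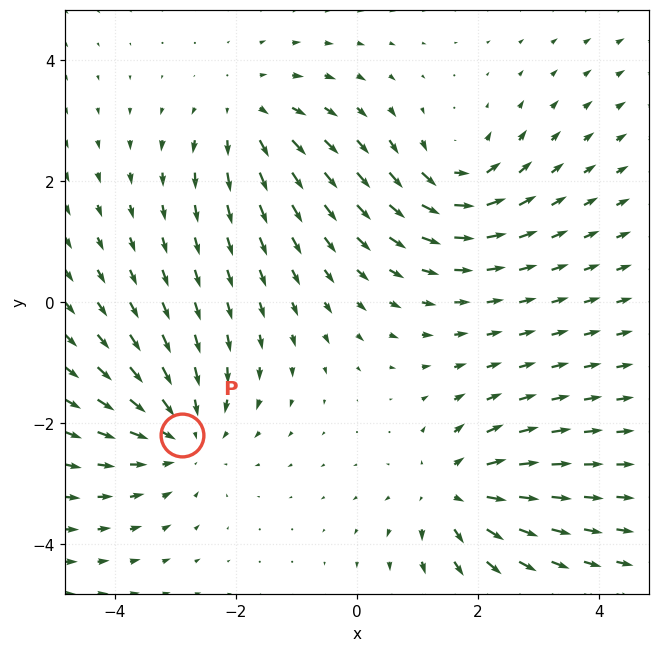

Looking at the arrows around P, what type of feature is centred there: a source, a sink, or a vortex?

sink

At P (-2.9, -2.2) the arrows converge inward. Divergence about -3, curl ≈0 — negative divergence with near-zero curl is a sink.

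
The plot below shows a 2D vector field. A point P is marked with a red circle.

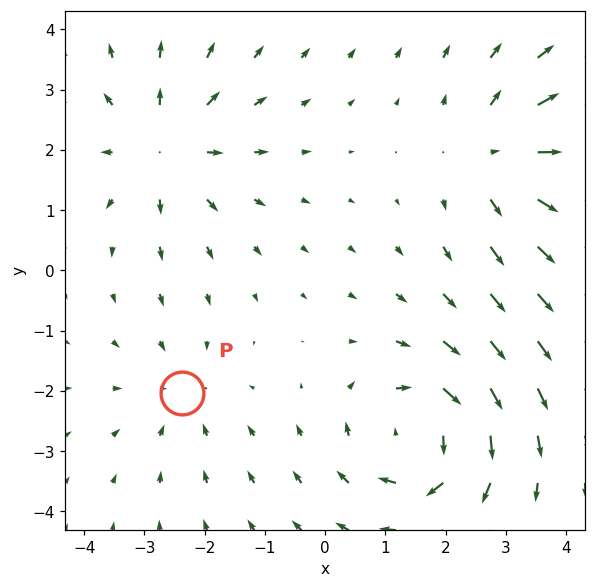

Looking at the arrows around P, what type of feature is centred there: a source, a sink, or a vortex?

sink

At P (-2.4, -2.0) the arrows converge inward. Divergence about -2, curl ≈0 — negative divergence with near-zero curl is a sink.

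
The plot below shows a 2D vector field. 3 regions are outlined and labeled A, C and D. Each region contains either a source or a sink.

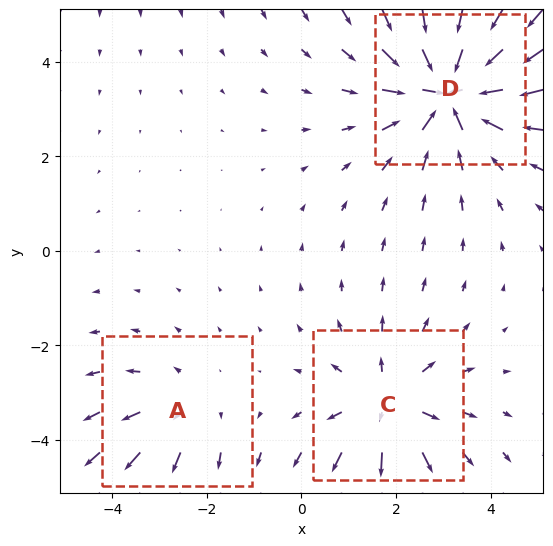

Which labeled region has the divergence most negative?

D

Divergence at each region's feature centre — A: about +2, C: about +3, D: about -5. Region D is most negative.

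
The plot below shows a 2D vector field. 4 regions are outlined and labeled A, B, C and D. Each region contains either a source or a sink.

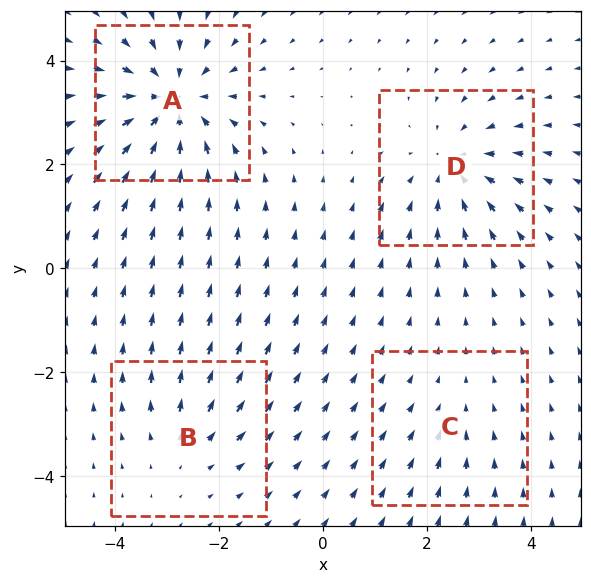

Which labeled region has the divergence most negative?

A

Divergence at each region's feature centre — A: about -6, B: about +3, C: about -2, D: about -5. Region A is most negative.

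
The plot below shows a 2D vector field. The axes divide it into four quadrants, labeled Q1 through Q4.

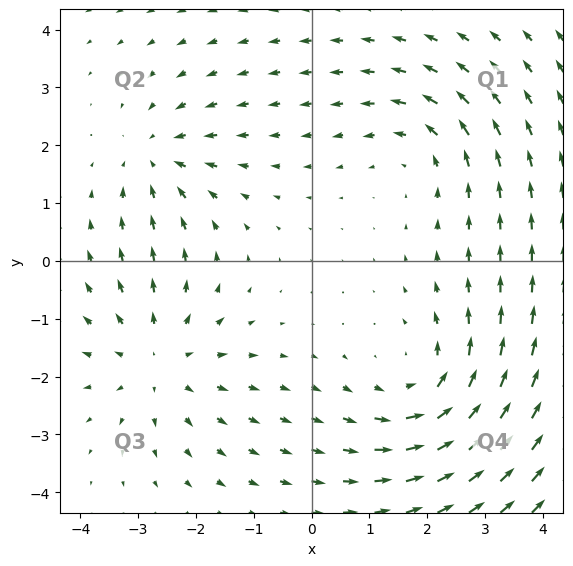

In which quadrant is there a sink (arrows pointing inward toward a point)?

The sink sits at approximately (-2.7, 1.8), which lies in quadrant Q2. The divergence there is about -3, negative as expected for a sink.

Q2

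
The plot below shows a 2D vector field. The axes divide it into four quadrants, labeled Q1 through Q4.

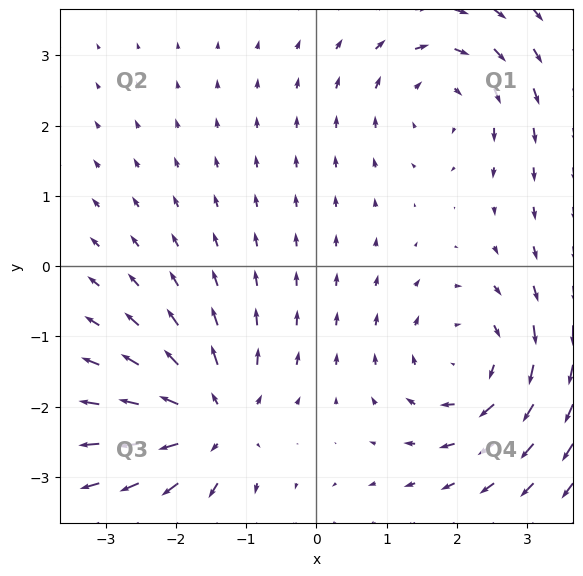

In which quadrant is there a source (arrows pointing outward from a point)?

The source sits at approximately (-1.5, -2.2), which lies in quadrant Q3. The divergence there is about +5, positive as expected for a source.

Q3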